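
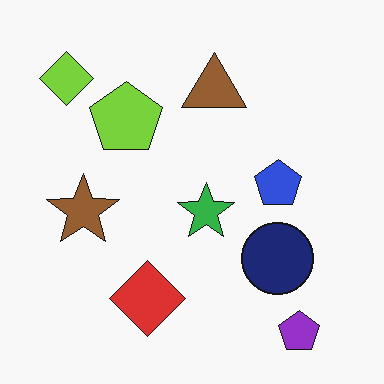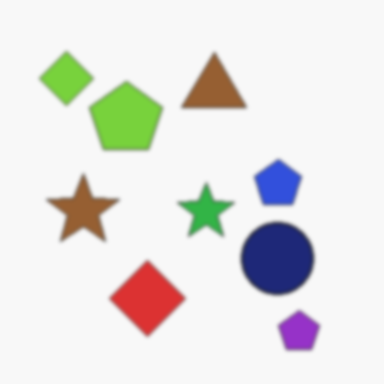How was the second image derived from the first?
The second image is the first given a subtle gaussian blur.

Shape edges and outlines are uniformly softened across the whole image.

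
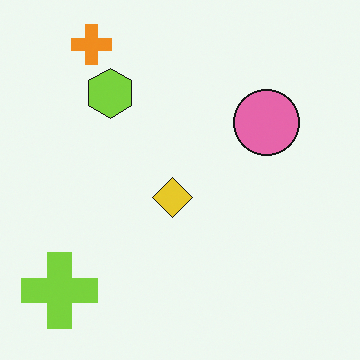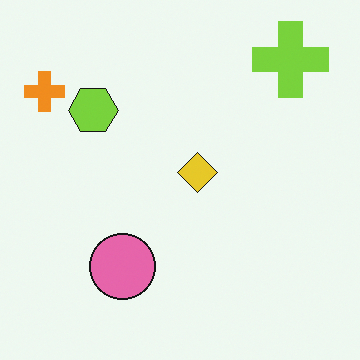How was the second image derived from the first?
The image was transposed (reflected across the top-left ↔ bottom-right diagonal).

Shapes have swapped their row and column positions — what was in the top-right is now in the bottom-left — a diagonal reflection.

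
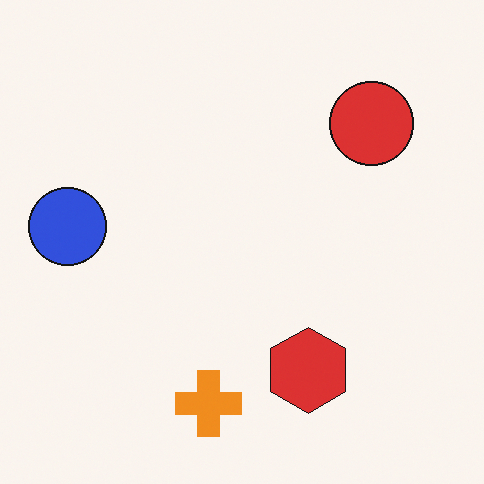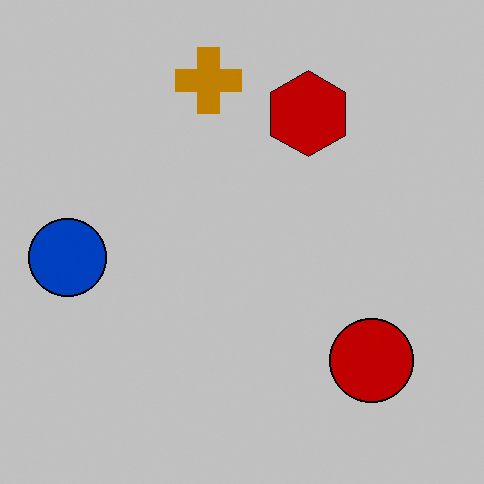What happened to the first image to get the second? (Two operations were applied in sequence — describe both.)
The image was flipped vertically (top ↔ bottom), then aggressively posterized.

The orange cross is in the bottom of the first image and the top of the second — shapes on opposite sides of the horizontal midline have swapped in a mirror flip. Each flat color has snapped to a coarser quantized level — most visibly, the near-white background has dropped to a flat grey.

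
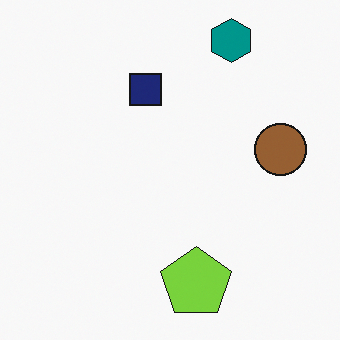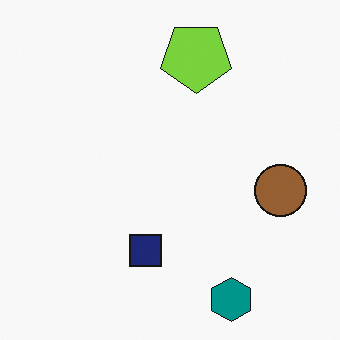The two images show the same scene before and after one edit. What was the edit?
The image was flipped vertically (top ↔ bottom).

The teal hexagon is in the top-right of the first image and the bottom-right of the second — shapes on opposite sides of the horizontal midline have swapped in a mirror flip.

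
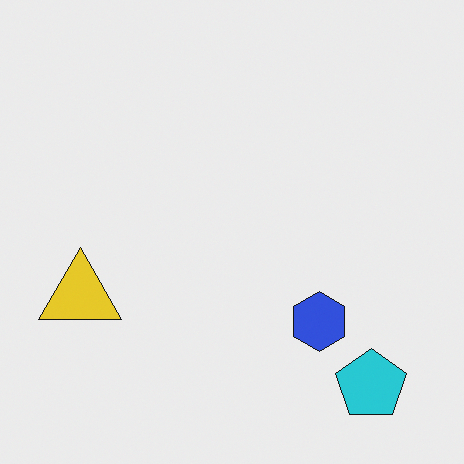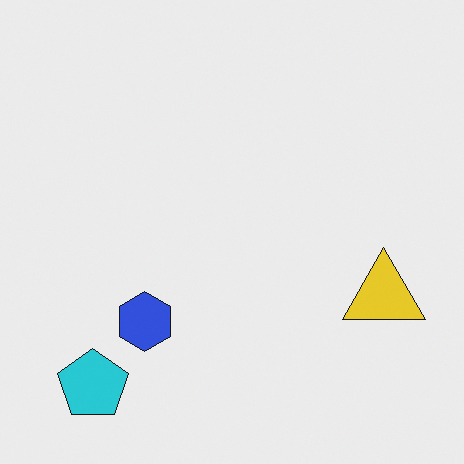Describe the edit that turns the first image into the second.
This is the original image flipped horizontally (left ↔ right).

The yellow triangle is in the left of the first image and the right of the second — shapes on opposite sides of the vertical midline have swapped in a mirror flip.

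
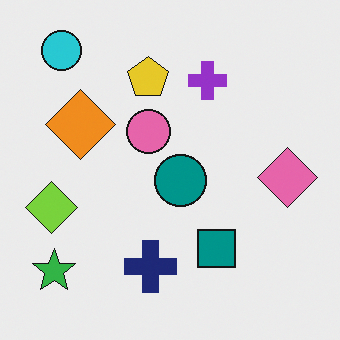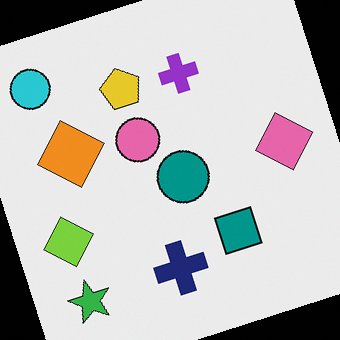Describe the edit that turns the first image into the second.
This is the original image rotated counter-clockwise by a moderate amount.

Every shape is tilted by the same angle and the image corners show triangular fill wedges — a whole-image rotation by a non-right angle.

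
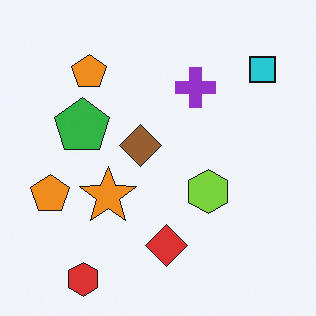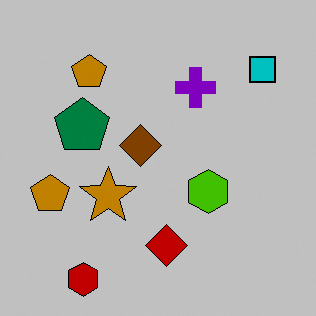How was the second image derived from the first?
The second image is the first aggressively posterized.

Each flat color has snapped to a coarser quantized level — most visibly, the near-white background has dropped to a flat grey.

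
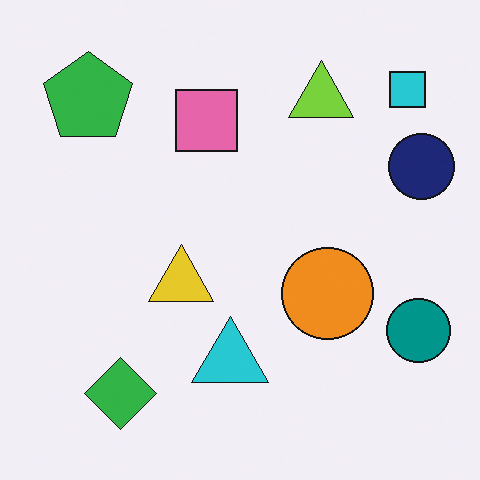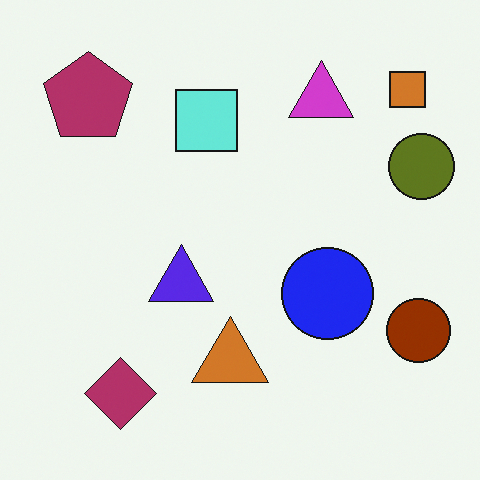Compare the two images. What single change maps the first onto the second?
It was hue-shifted through roughly half the color wheel.

Every shape's color has rotated by the same amount around the hue wheel — a uniform hue shift.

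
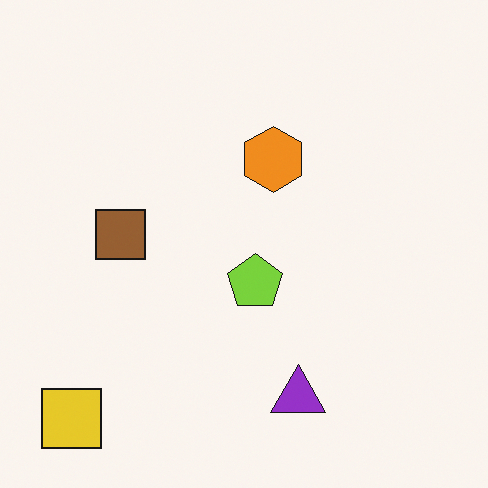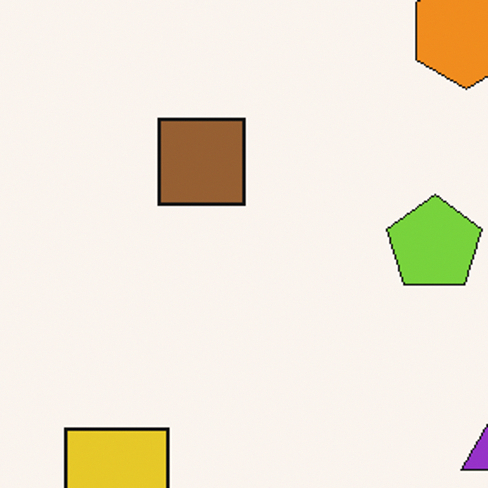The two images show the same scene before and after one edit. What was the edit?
The second image is the first cropped tightly and scaled back up.

The visible shapes are larger and the field of view is narrower; shapes near the original edges may be partly or wholly outside the frame — a crop-and-rescale.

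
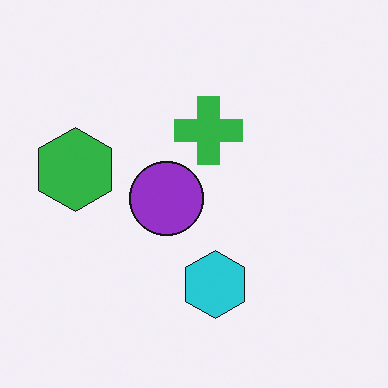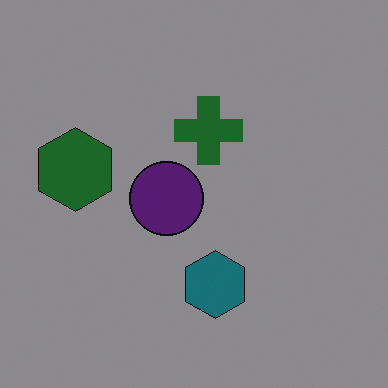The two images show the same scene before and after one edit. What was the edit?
It was substantially darkened.

Every pixel — background and shapes alike — is uniformly darkened.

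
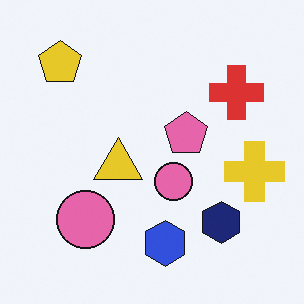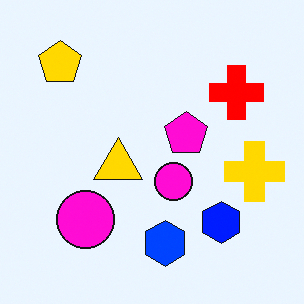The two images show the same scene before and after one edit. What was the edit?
The image was heavily oversaturated.

All colors are more vivid — a global saturation change.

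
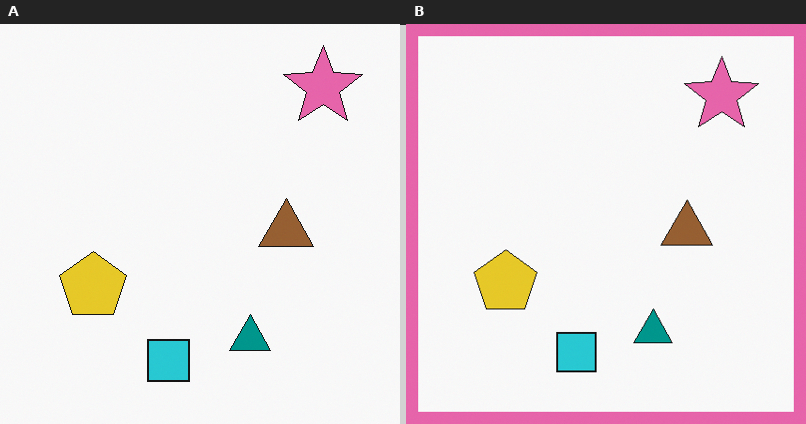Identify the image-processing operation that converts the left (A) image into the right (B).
It was framed with a pink border.

A solid pink frame runs around the edge of the right (B) image, with the content slightly shrunk inside it.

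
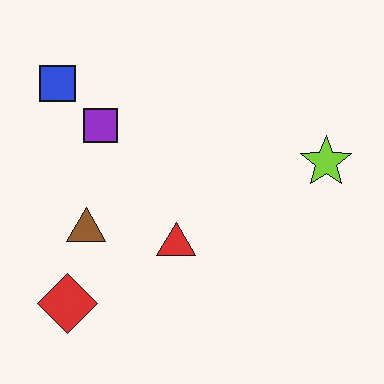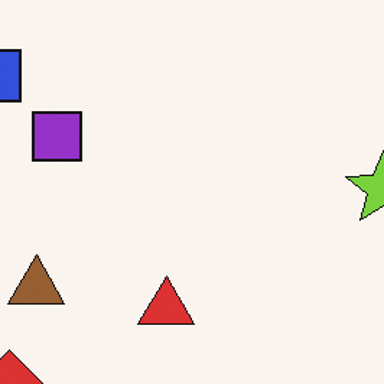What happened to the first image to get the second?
The second image is the first cropped to a modestly smaller region and rescaled.

The visible shapes are larger and the field of view is narrower; shapes near the original edges may be partly or wholly outside the frame — a crop-and-rescale.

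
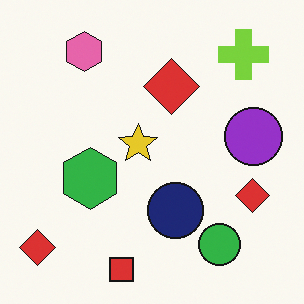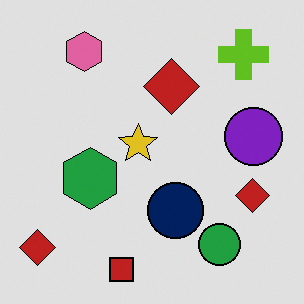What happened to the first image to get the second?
It was moderately posterized.

Each flat color has snapped to a coarser quantized level — most visibly, the near-white background has dropped to a flat grey.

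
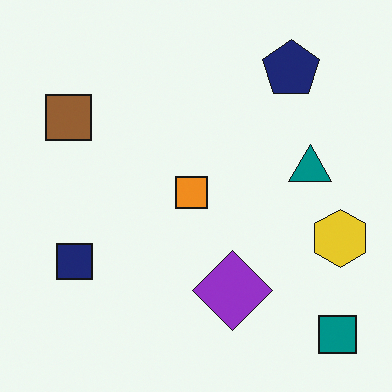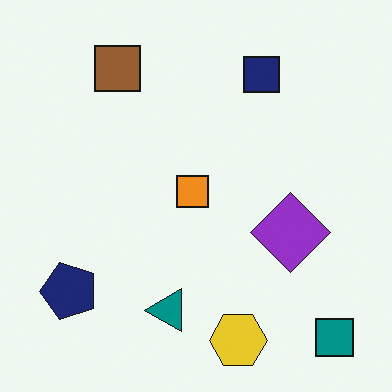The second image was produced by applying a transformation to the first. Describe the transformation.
The image was transposed (reflected across the top-left ↔ bottom-right diagonal).

Shapes have swapped their row and column positions — what was in the top-right is now in the bottom-left — a diagonal reflection.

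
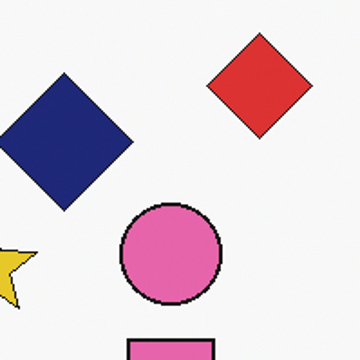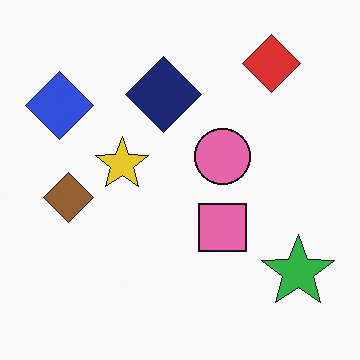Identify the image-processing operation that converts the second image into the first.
This is the original image cropped to a noticeably smaller region and rescaled.

The visible shapes are larger and the field of view is narrower; shapes near the original edges may be partly or wholly outside the frame — a crop-and-rescale.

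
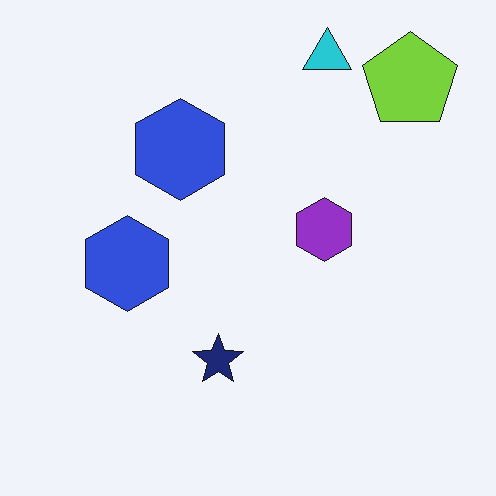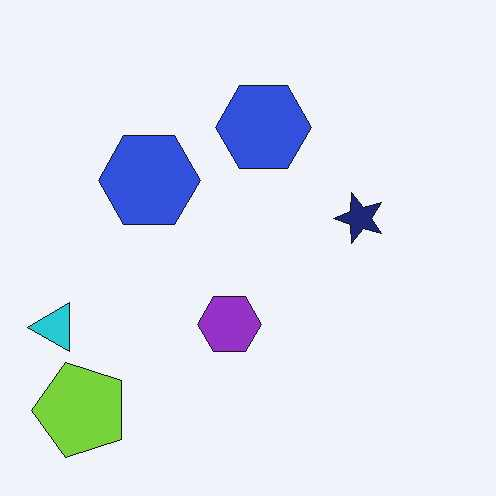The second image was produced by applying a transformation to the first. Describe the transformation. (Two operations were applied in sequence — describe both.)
The second image is the first transposed (reflected across the top-left ↔ bottom-right diagonal), then given moderate JPEG compression.

Shapes have swapped their row and column positions — what was in the top-right is now in the bottom-left — a diagonal reflection. Blocky 8×8 compression artifacts appear around shape edges and the flat background shows ringing — characteristic JPEG degradation.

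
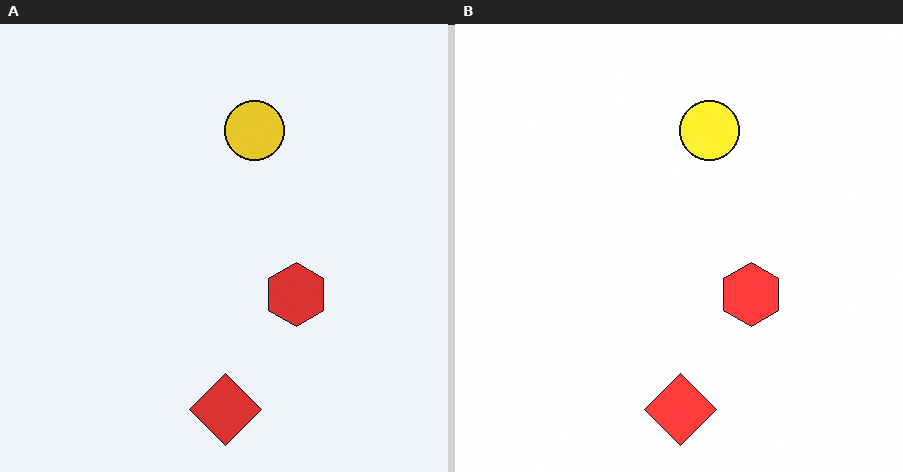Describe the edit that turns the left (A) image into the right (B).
The image was slightly brightened.

Every pixel — background and shapes alike — is uniformly brightened.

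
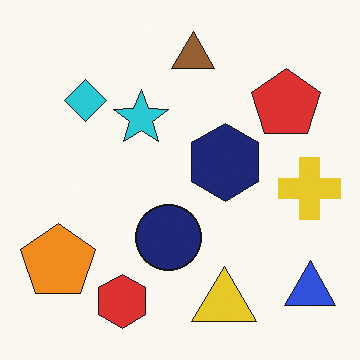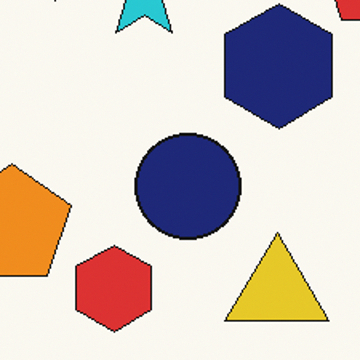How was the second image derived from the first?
This is the original image cropped to a modestly smaller region and rescaled.

The visible shapes are larger and the field of view is narrower; shapes near the original edges may be partly or wholly outside the frame — a crop-and-rescale.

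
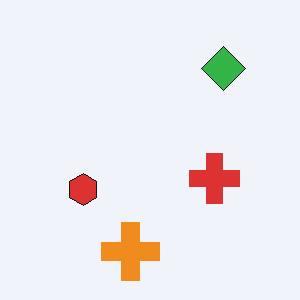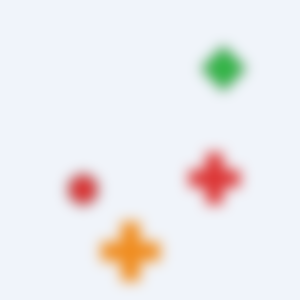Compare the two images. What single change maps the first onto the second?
The transformation is: heavily blurred.

Shape edges and outlines are uniformly softened across the whole image.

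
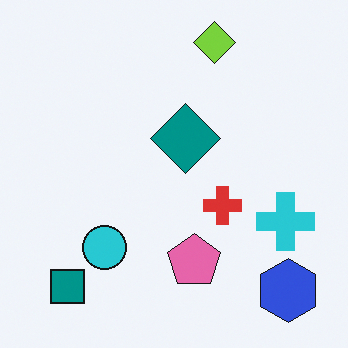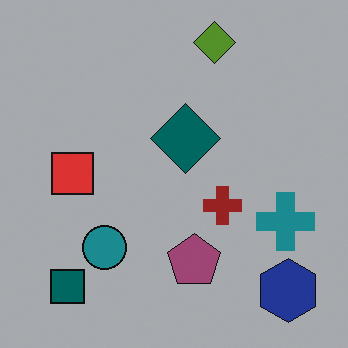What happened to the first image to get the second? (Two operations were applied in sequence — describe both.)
Noticeably darkened, then overlaid with an additional red square.

Every pixel — background and shapes alike — is uniformly darkened. A red square appears in the second image that is absent from the first.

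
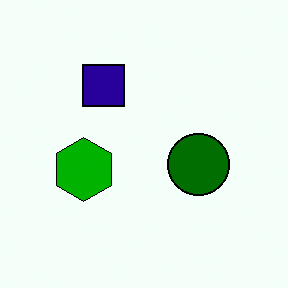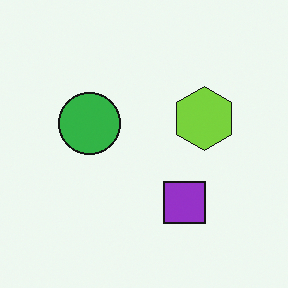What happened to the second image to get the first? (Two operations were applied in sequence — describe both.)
The image was boosted in contrast, then rotated 180°.

Tones are pushed away from mid-grey across the whole image — a global contrast change. The purple square sits in the bottom of the second image and the top of the first — consistent with a whole-image 180° rotation.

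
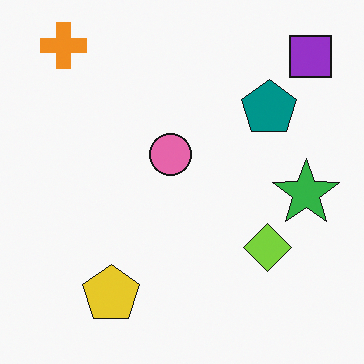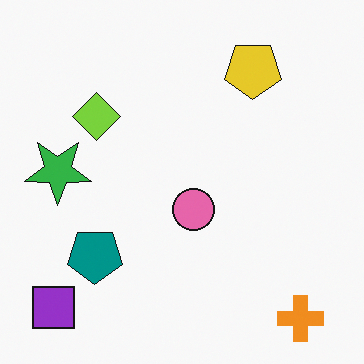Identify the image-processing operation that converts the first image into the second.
This is the original image rotated 180°.

The orange cross sits in the top-left of the first image and the bottom-right of the second — consistent with a whole-image 180° rotation.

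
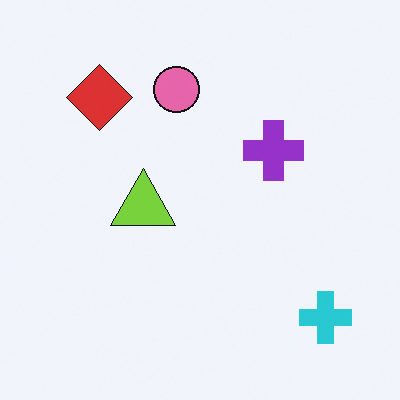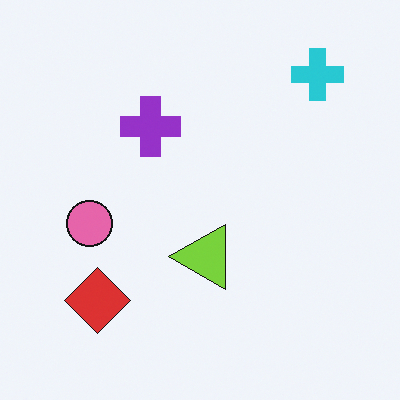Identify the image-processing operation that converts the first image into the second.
The second image is the first rotated 90° counter-clockwise.

The cyan cross sits in the bottom-right of the first image and the top-right of the second — consistent with a whole-image 90° counter-clockwise rotation.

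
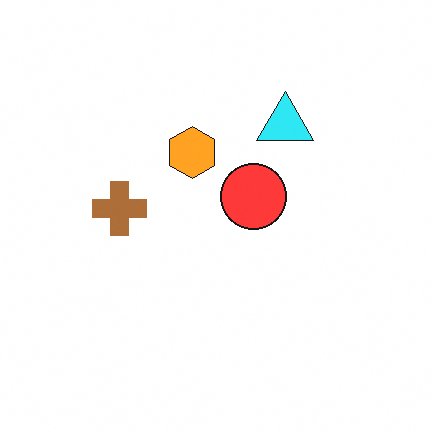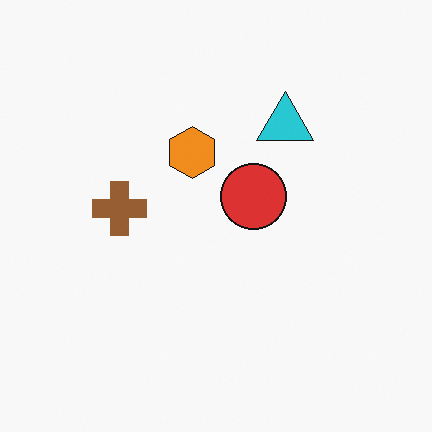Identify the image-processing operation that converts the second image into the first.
The transformation is: brightened a little.

Every pixel — background and shapes alike — is uniformly brightened.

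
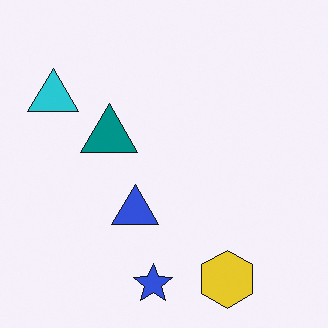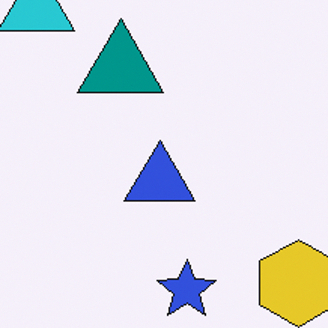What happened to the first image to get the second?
It was cropped slightly and scaled back up.

The visible shapes are larger and the field of view is narrower; shapes near the original edges may be partly or wholly outside the frame — a crop-and-rescale.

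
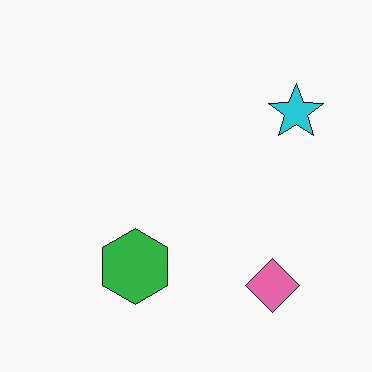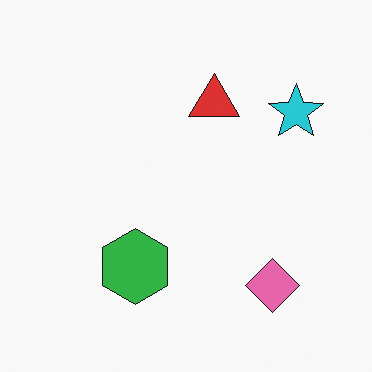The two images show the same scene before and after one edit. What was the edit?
The second image is the first overlaid with an additional red triangle.

A red triangle appears in the second image that is absent from the first.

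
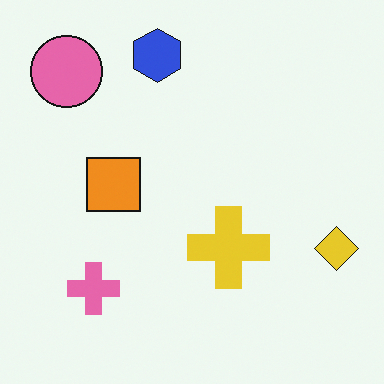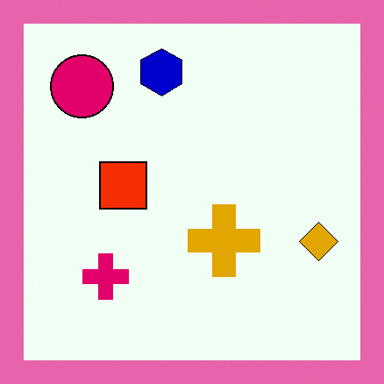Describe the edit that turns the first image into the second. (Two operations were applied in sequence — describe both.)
The image was given much higher contrast, then framed with a pink border.

Tones are pushed away from mid-grey across the whole image — a global contrast change. A solid pink frame runs around the edge of the second image, with the content slightly shrunk inside it.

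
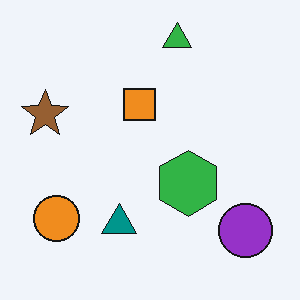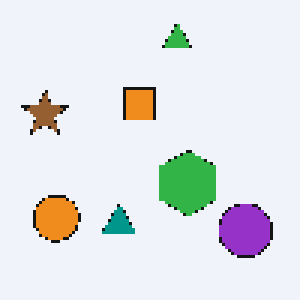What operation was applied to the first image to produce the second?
It was mildly pixelated.

Shapes are reduced to large square blocks; fine edges and outlines are lost — a downscale-then-upscale (mosaic) effect.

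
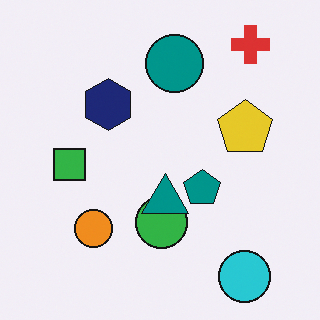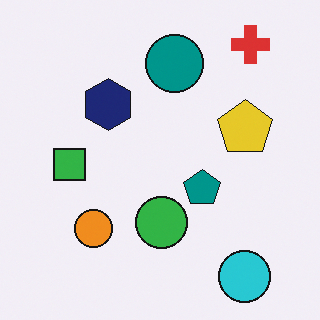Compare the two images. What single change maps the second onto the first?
The transformation is: overlaid with an additional teal triangle.

A teal triangle appears in the first image that is absent from the second.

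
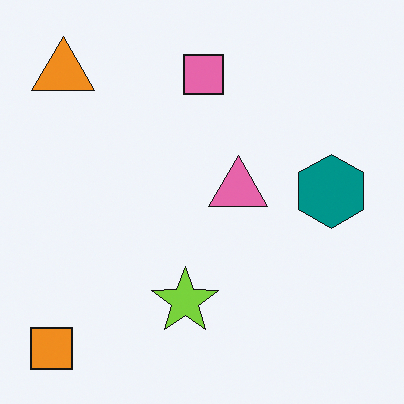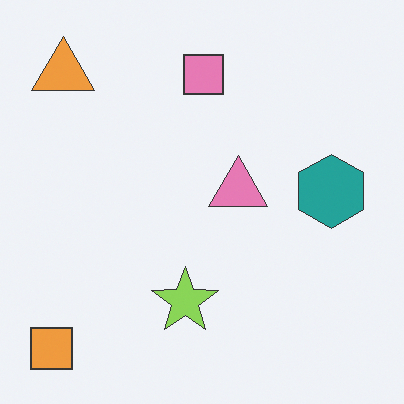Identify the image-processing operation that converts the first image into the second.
The second image is the first given slightly reduced contrast.

Tones are pushed toward mid-grey across the whole image — a global contrast change.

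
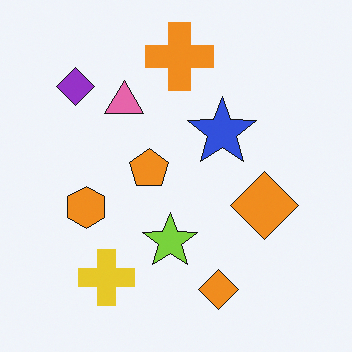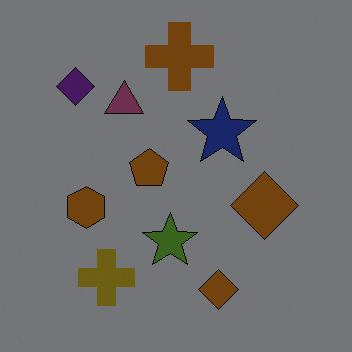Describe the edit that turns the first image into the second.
This is the original image darkened a lot.

Every pixel — background and shapes alike — is uniformly darkened.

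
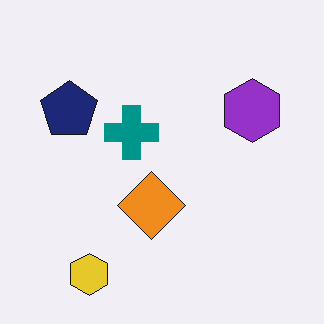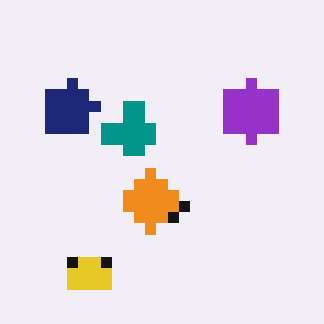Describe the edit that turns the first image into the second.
This is the original image coarsely pixelated.

Shapes are reduced to large square blocks; fine edges and outlines are lost — a downscale-then-upscale (mosaic) effect.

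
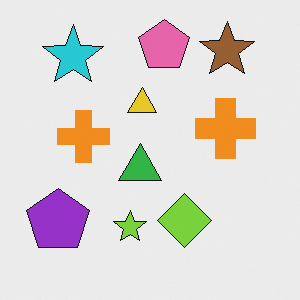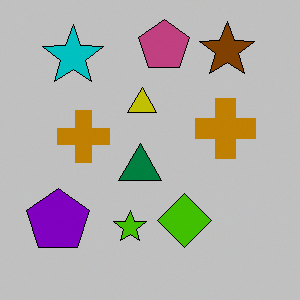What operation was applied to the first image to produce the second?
The second image is the first heavily posterized to just a handful of flat colors.

Each flat color has snapped to a coarser quantized level — most visibly, the near-white background has dropped to a flat grey.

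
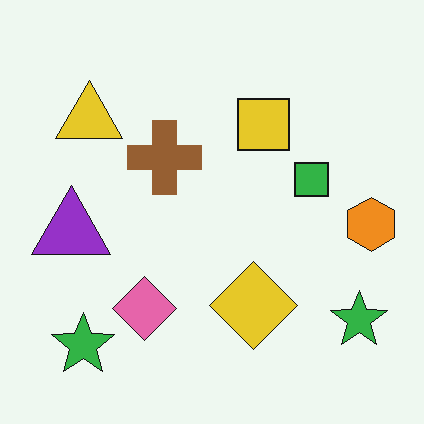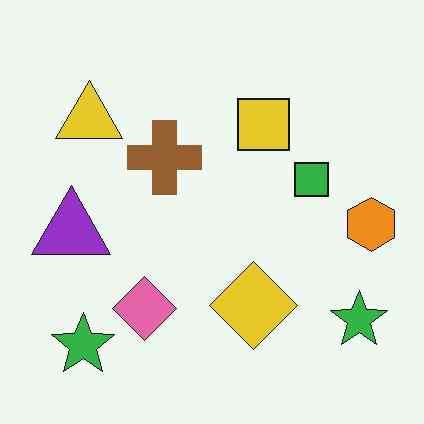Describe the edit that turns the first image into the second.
The transformation is: given moderate JPEG compression.

Blocky 8×8 compression artifacts appear around shape edges and the flat background shows ringing — characteristic JPEG degradation.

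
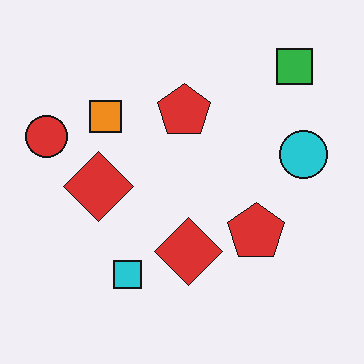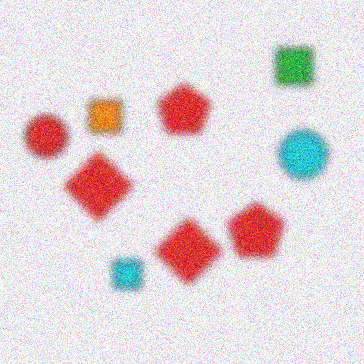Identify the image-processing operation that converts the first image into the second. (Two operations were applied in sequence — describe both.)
The transformation is: moderately blurred, then degraded with visible gaussian noise.

Shape edges and outlines are uniformly softened across the whole image. Random speckle covers the whole image, including the flat background.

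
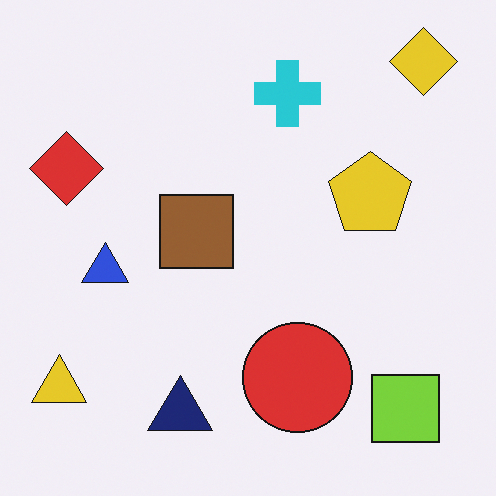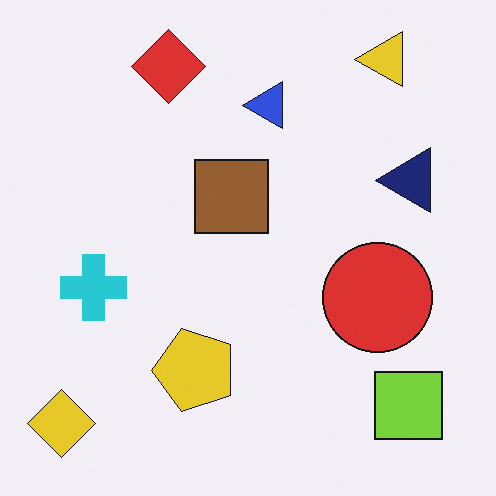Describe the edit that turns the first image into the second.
Transposed (reflected across the top-left ↔ bottom-right diagonal).

Shapes have swapped their row and column positions — what was in the top-right is now in the bottom-left — a diagonal reflection.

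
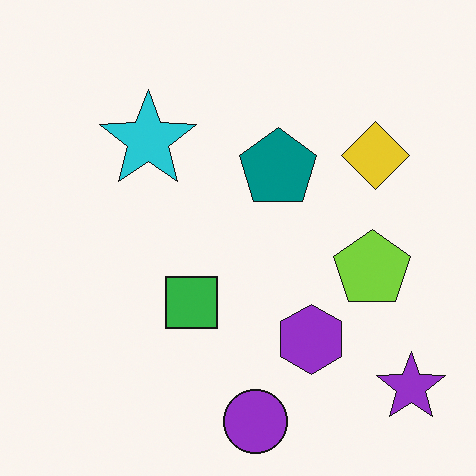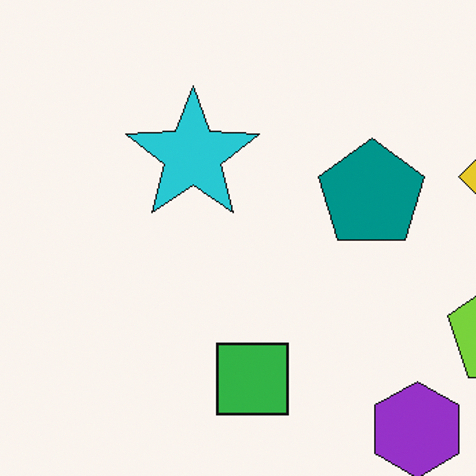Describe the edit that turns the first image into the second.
This is the original image cropped to a modestly smaller region and rescaled.

The visible shapes are larger and the field of view is narrower; shapes near the original edges may be partly or wholly outside the frame — a crop-and-rescale.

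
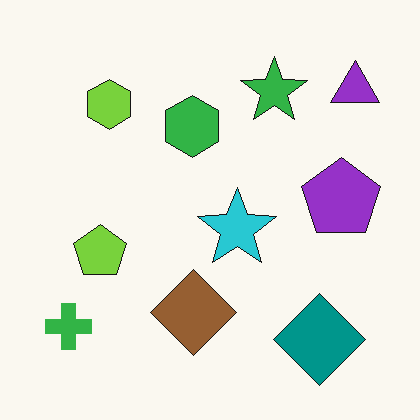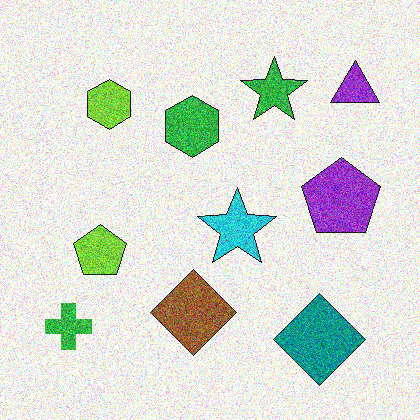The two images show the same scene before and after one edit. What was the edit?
This is the original image degraded with heavy additive noise.

Random speckle covers the whole image, including the flat background.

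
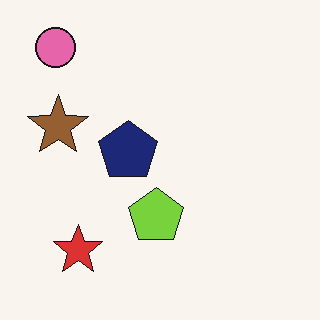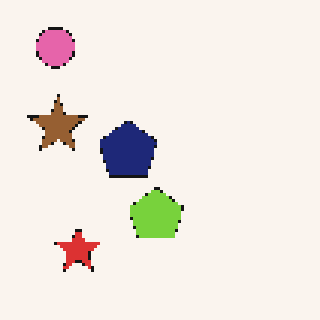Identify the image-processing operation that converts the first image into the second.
The second image is the first mildly pixelated.

Shapes are reduced to large square blocks; fine edges and outlines are lost — a downscale-then-upscale (mosaic) effect.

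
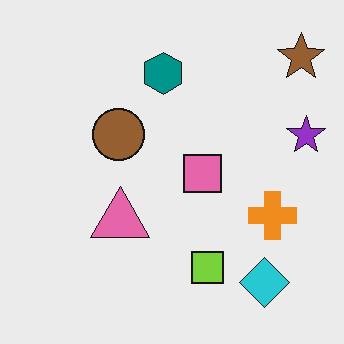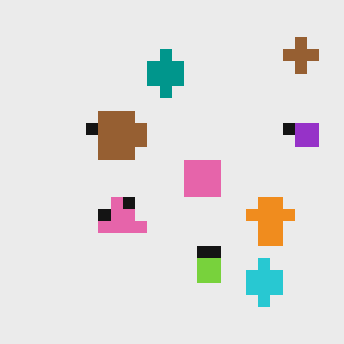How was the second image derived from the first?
It was heavily pixelated into large blocks.

Shapes are reduced to large square blocks; fine edges and outlines are lost — a downscale-then-upscale (mosaic) effect.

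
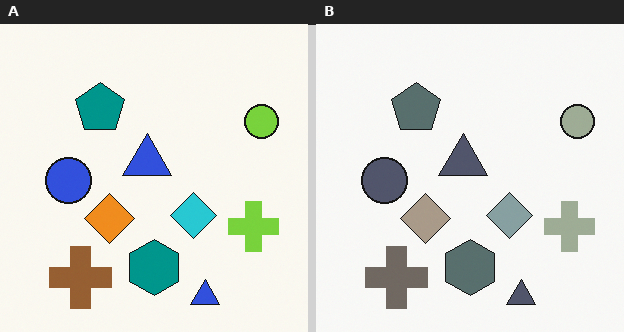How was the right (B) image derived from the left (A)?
The right (B) image is the left (A) made much more muted (saturation change).

All colors are more muted and greyish — a global saturation change.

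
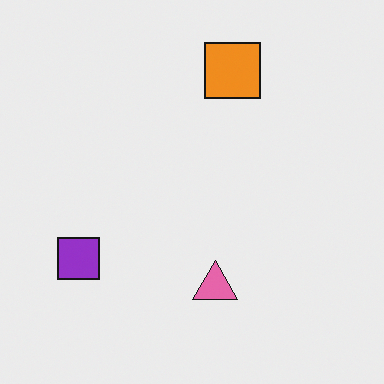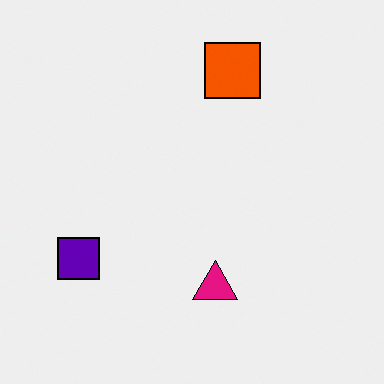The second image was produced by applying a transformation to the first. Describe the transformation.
The second image is the first given much higher contrast.

Tones are pushed away from mid-grey across the whole image — a global contrast change.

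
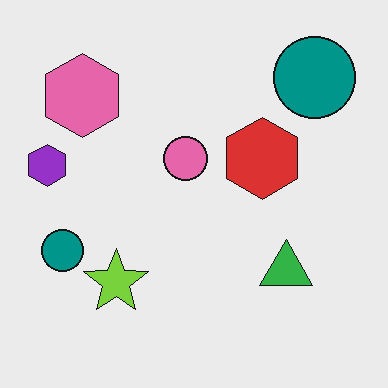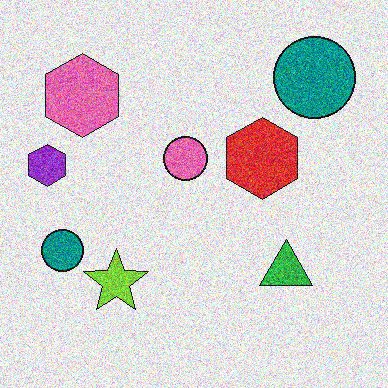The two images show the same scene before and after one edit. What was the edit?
This is the original image degraded with heavy additive noise.

Random speckle covers the whole image, including the flat background.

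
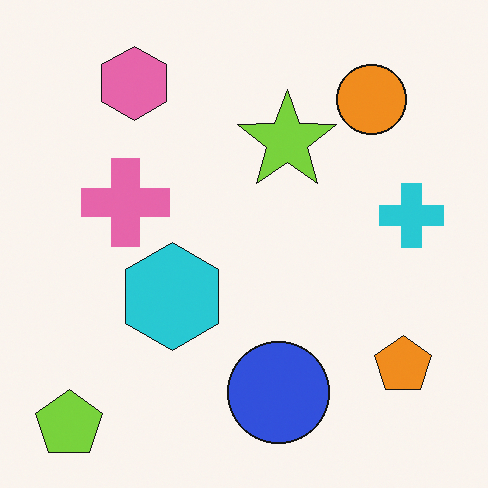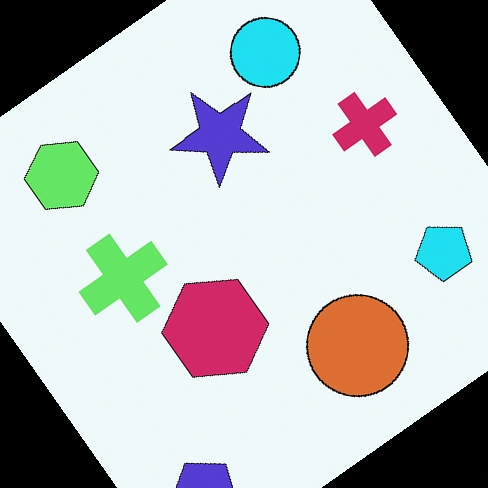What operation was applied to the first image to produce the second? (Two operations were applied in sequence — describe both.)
The image was rotated counter-clockwise by a large amount — several tens of degrees, then hue-shifted through roughly a third of the color wheel.

Every shape is tilted by the same angle and the image corners show triangular fill wedges — a whole-image rotation by a non-right angle. Every shape's color has rotated by the same amount around the hue wheel — a uniform hue shift.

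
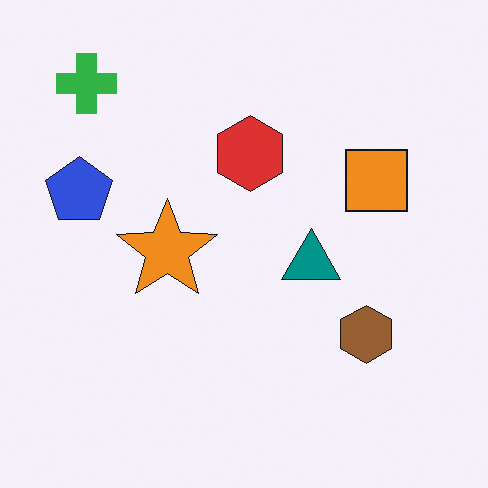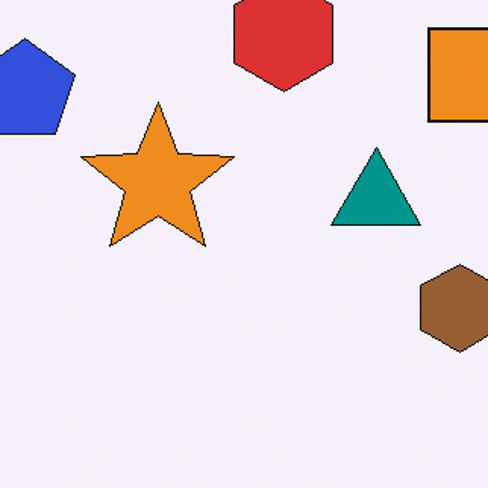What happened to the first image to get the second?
It was cropped slightly and scaled back up.

The visible shapes are larger and the field of view is narrower; shapes near the original edges may be partly or wholly outside the frame — a crop-and-rescale.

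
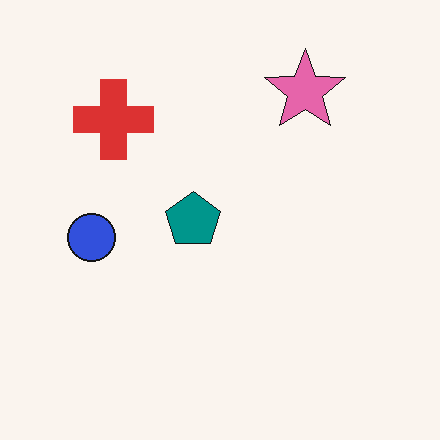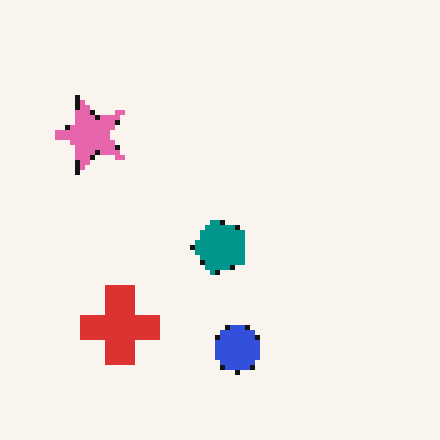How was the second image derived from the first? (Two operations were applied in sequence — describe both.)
The transformation is: lightly pixelated (a mild mosaic effect), then rotated 90° counter-clockwise.

Shapes are reduced to large square blocks; fine edges and outlines are lost — a downscale-then-upscale (mosaic) effect. The pink star sits in the top-right of the first image and the top-left of the second — consistent with a whole-image 90° counter-clockwise rotation.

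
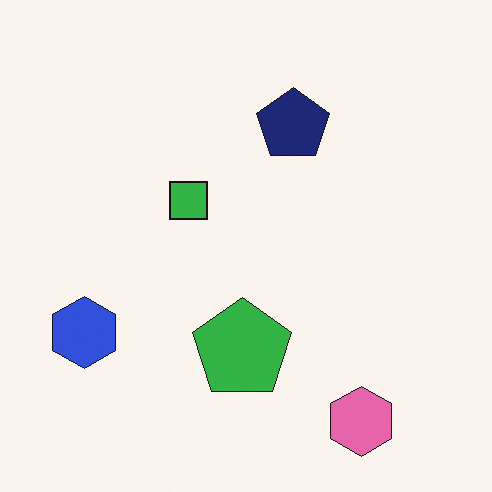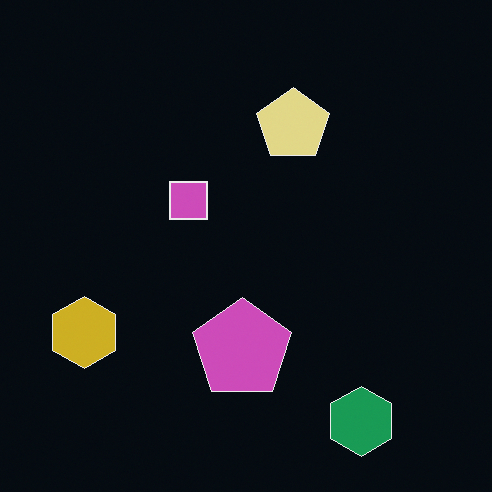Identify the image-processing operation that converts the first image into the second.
It was color-inverted (negative).

The light background has become dark and every shape's color is its complement — a photographic negative.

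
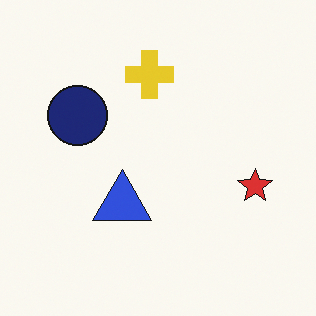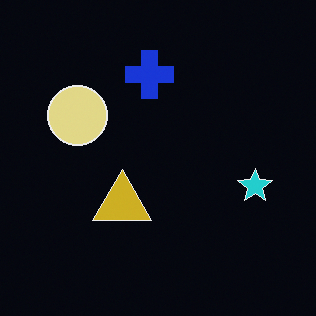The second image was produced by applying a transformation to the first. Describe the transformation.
The image was color-inverted (negative).

The light background has become dark and every shape's color is its complement — a photographic negative.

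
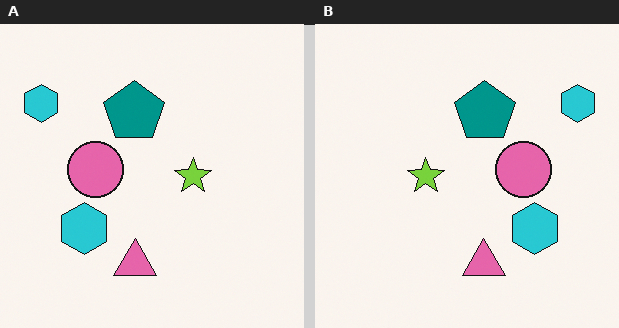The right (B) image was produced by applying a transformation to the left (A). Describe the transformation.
The transformation is: flipped horizontally (left ↔ right).

The pink circle is in the left of the left (A) image and the right of the right (B) — shapes on opposite sides of the vertical midline have swapped in a mirror flip.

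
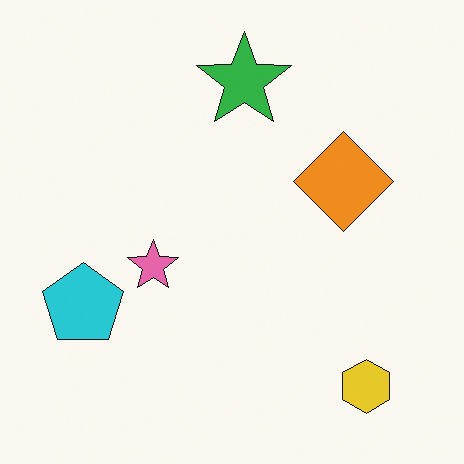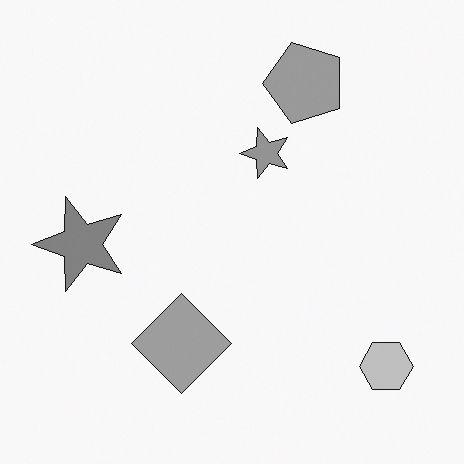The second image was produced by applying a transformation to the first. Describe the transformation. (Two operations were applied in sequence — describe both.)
This is the original image transposed (reflected across the top-left ↔ bottom-right diagonal), then converted to grayscale.

Shapes have swapped their row and column positions — what was in the top-right is now in the bottom-left — a diagonal reflection. All color is removed — every shape is now a shade of grey.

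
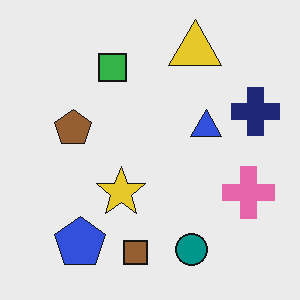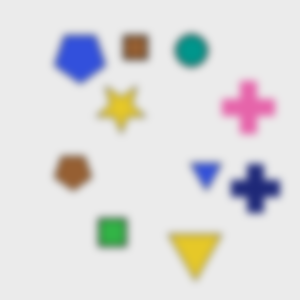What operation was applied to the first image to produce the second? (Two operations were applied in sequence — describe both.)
The second image is the first flipped vertically (top ↔ bottom), then moderately blurred.

The brown square is in the bottom of the first image and the top of the second — shapes on opposite sides of the horizontal midline have swapped in a mirror flip. Shape edges and outlines are uniformly softened across the whole image.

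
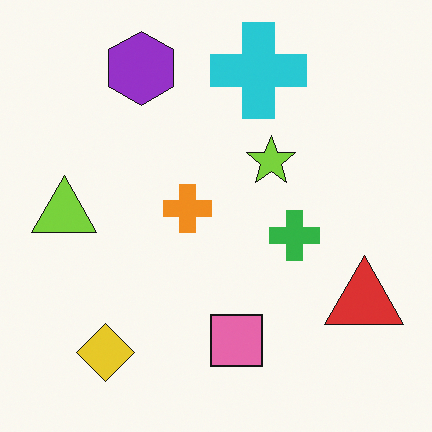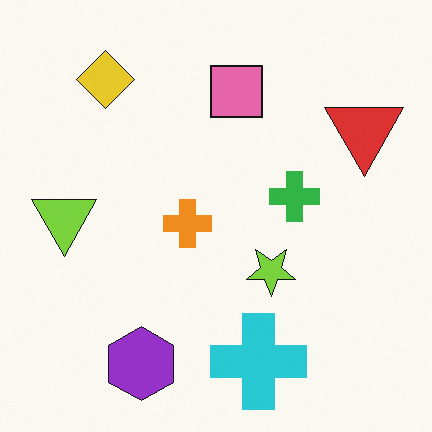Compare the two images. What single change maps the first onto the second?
Flipped vertically (top ↔ bottom).

The purple hexagon is in the top-left of the first image and the bottom-left of the second — shapes on opposite sides of the horizontal midline have swapped in a mirror flip.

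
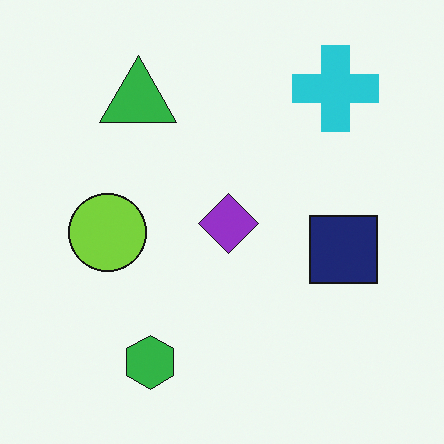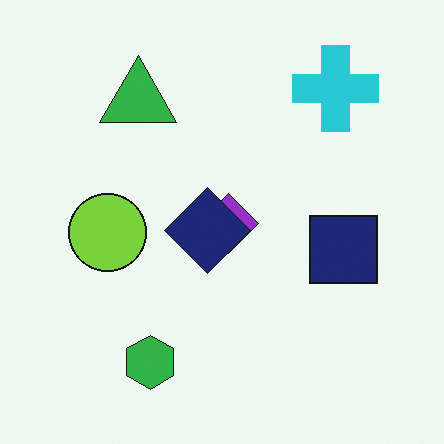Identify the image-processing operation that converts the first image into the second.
The second image is the first overlaid with an additional navy diamond.

A navy diamond appears in the second image that is absent from the first.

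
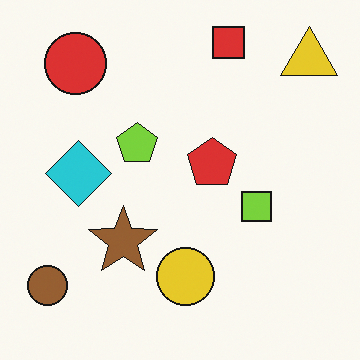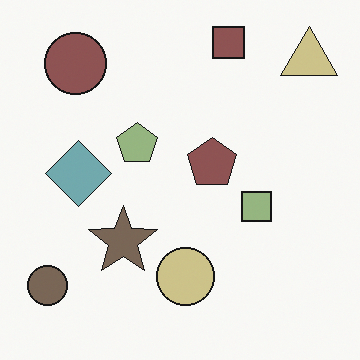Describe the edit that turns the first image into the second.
It was made much more muted (saturation change).

All colors are more muted and greyish — a global saturation change.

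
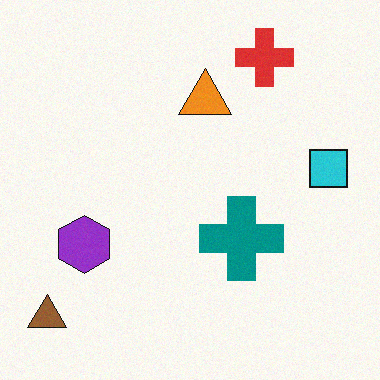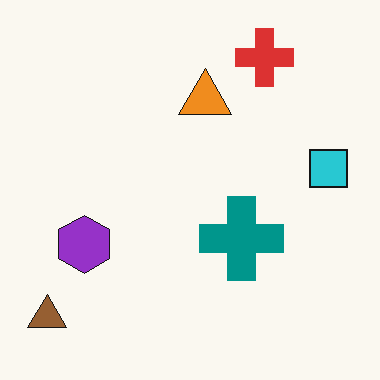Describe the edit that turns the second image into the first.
It was degraded with subtle gaussian noise.

Random speckle covers the whole image, including the flat background.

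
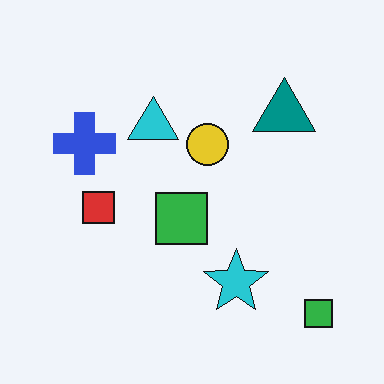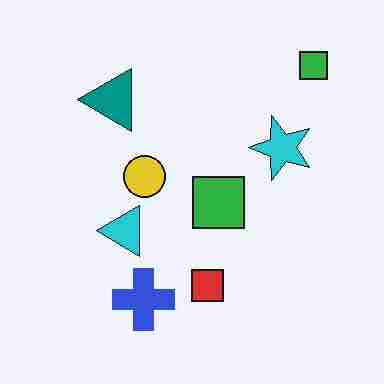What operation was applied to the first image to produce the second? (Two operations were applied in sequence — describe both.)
The second image is the first degraded with heavy JPEG compression, then rotated 90° counter-clockwise.

Blocky 8×8 compression artifacts appear around shape edges and the flat background shows ringing — characteristic JPEG degradation. The teal triangle sits in the top-right of the first image and the top-left of the second — consistent with a whole-image 90° counter-clockwise rotation.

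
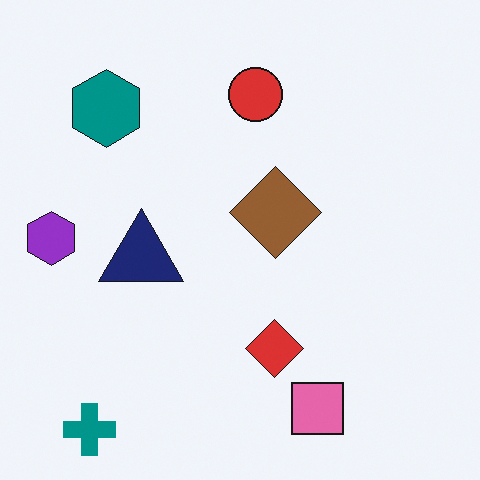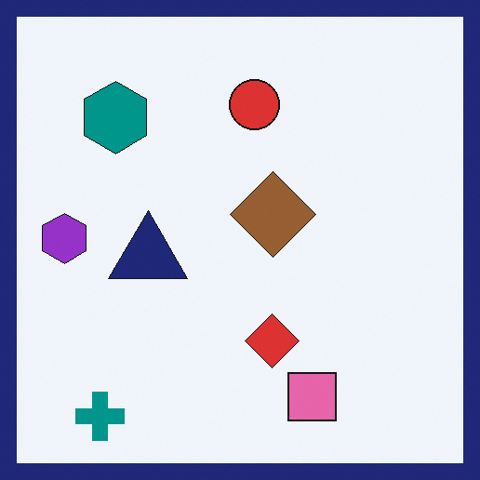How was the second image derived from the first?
It was framed with a navy border.

A solid navy frame runs around the edge of the second image, with the content slightly shrunk inside it.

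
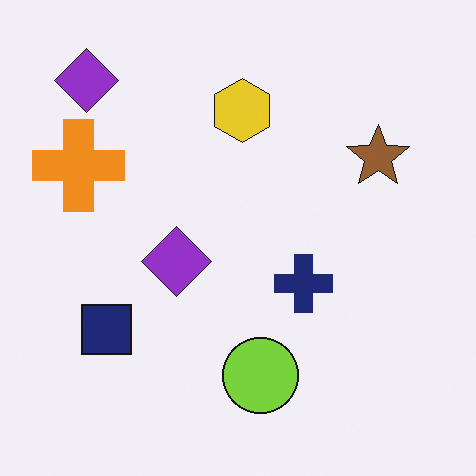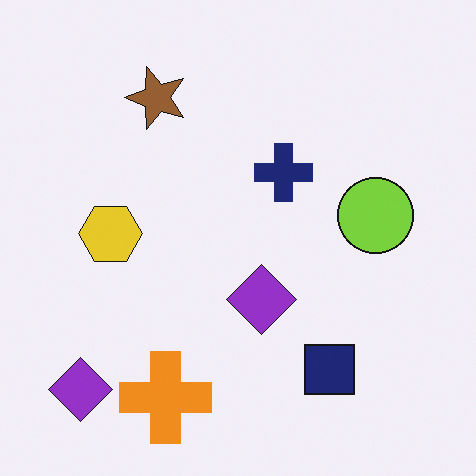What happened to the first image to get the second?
The transformation is: rotated 90° counter-clockwise.

The orange cross sits in the left of the first image and the bottom of the second — consistent with a whole-image 90° counter-clockwise rotation.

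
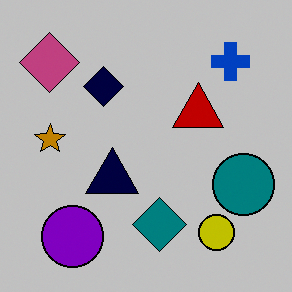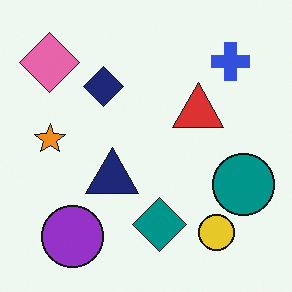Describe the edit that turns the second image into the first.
This is the original image heavily posterized to just a handful of flat colors.

Each flat color has snapped to a coarser quantized level — most visibly, the near-white background has dropped to a flat grey.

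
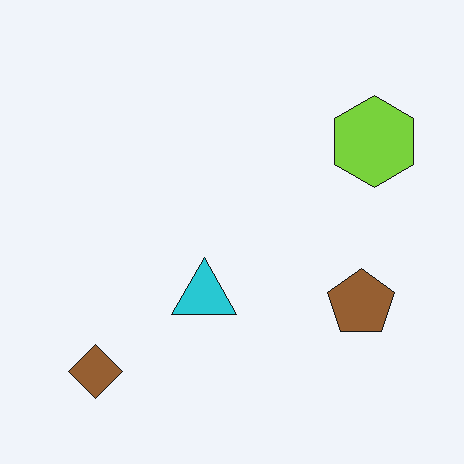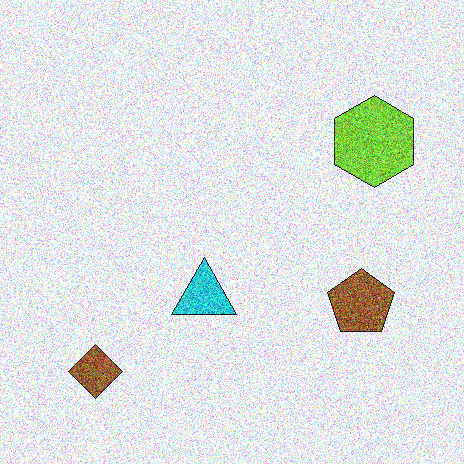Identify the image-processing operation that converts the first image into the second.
This is the original image degraded with a thick layer of grain.

Random speckle covers the whole image, including the flat background.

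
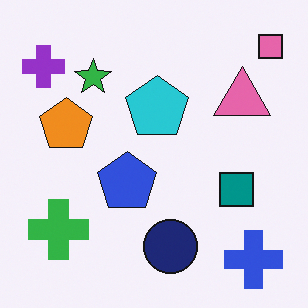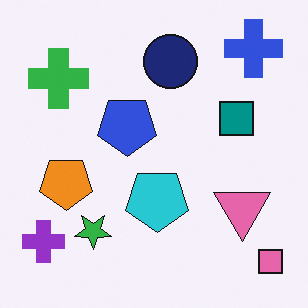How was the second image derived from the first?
This is the original image flipped vertically (top ↔ bottom).

The pink square is in the top-right of the first image and the bottom-right of the second — shapes on opposite sides of the horizontal midline have swapped in a mirror flip.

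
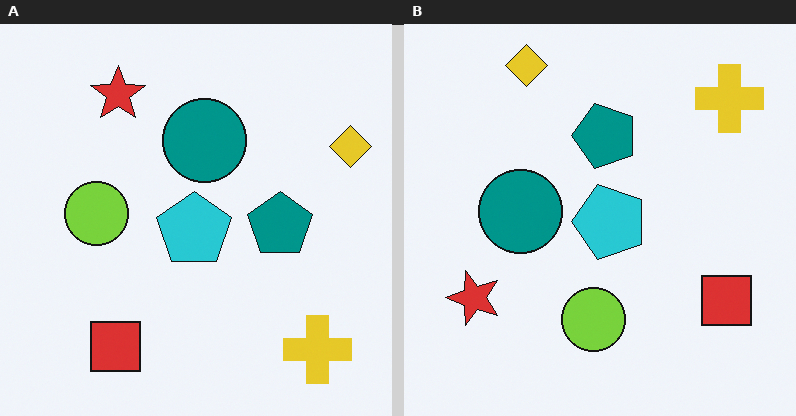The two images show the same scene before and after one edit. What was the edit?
This is the original image rotated 90° counter-clockwise.

The yellow cross sits in the bottom-right of the left (A) image and the top-right of the right (B) — consistent with a whole-image 90° counter-clockwise rotation.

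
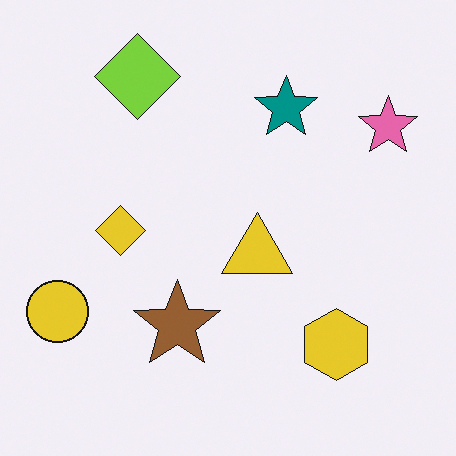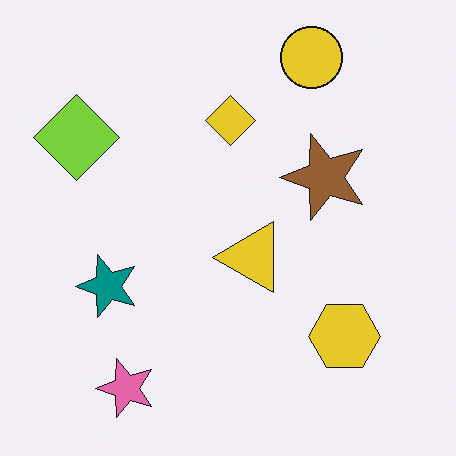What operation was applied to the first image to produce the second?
Transposed (reflected across the top-left ↔ bottom-right diagonal).

Shapes have swapped their row and column positions — what was in the top-right is now in the bottom-left — a diagonal reflection.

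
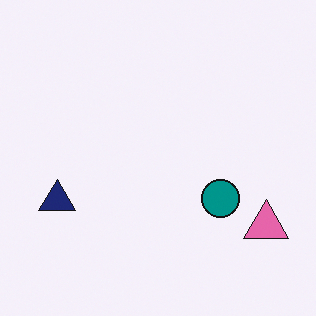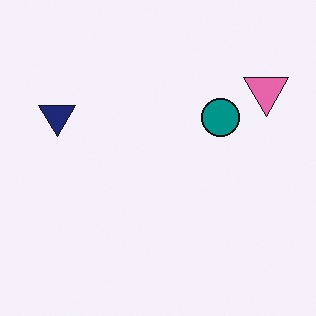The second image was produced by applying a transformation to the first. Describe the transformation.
The image was flipped vertically (top ↔ bottom).

The pink triangle is in the bottom-right of the first image and the top-right of the second — shapes on opposite sides of the horizontal midline have swapped in a mirror flip.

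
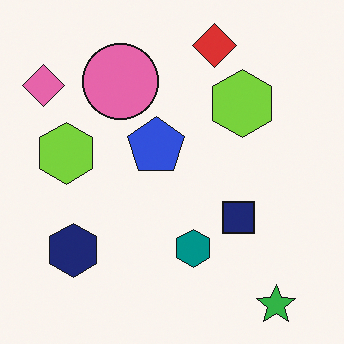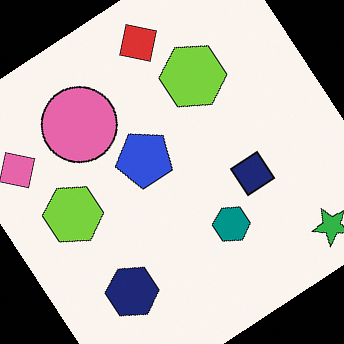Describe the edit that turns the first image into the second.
The transformation is: rotated counter-clockwise by a large amount — several tens of degrees.

Every shape is tilted by the same angle and the image corners show triangular fill wedges — a whole-image rotation by a non-right angle.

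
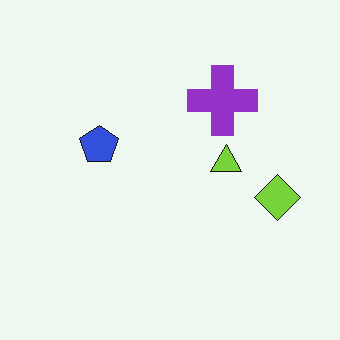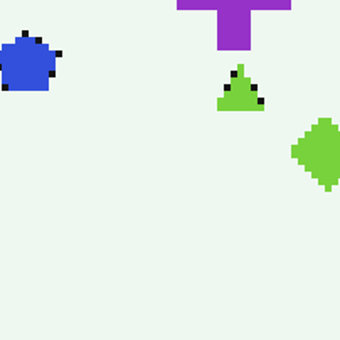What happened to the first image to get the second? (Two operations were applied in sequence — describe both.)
The transformation is: lightly pixelated (a mild mosaic effect), then cropped tightly and scaled back up.

Shapes are reduced to large square blocks; fine edges and outlines are lost — a downscale-then-upscale (mosaic) effect. The visible shapes are larger and the field of view is narrower; shapes near the original edges may be partly or wholly outside the frame — a crop-and-rescale.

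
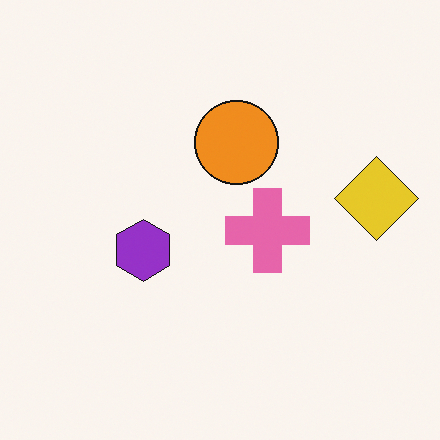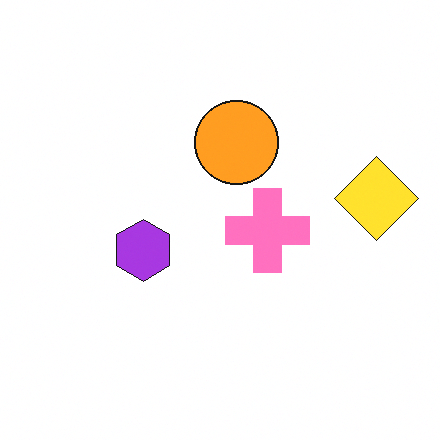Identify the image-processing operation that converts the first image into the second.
It was brightened a little.

Every pixel — background and shapes alike — is uniformly brightened.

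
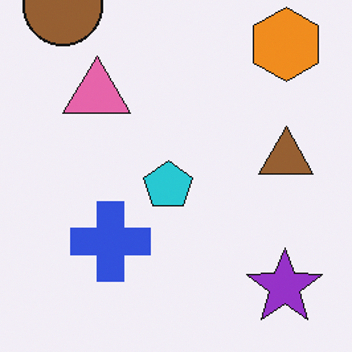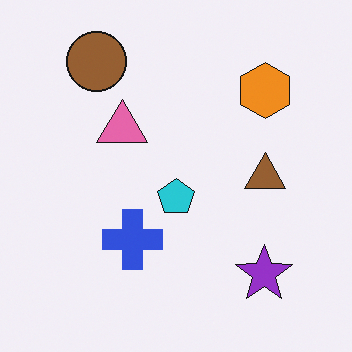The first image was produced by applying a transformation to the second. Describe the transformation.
It was cropped to a modestly smaller region and rescaled.

The visible shapes are larger and the field of view is narrower; shapes near the original edges may be partly or wholly outside the frame — a crop-and-rescale.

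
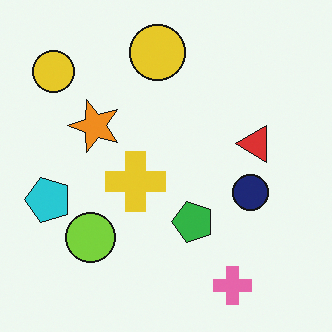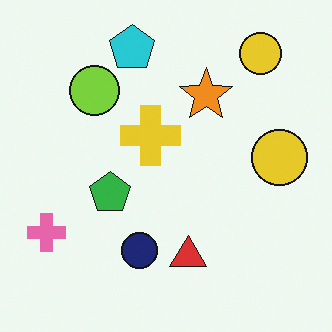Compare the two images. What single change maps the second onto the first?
The transformation is: rotated 90° counter-clockwise.

The pink cross sits in the bottom-left of the second image and the bottom-right of the first — consistent with a whole-image 90° counter-clockwise rotation.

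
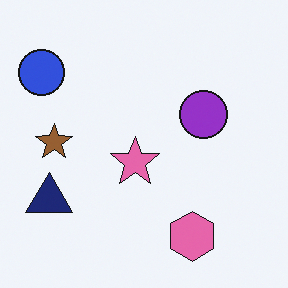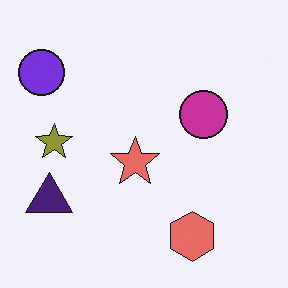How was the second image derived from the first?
This is the original image hue-shifted slightly.

Every shape's color has rotated by the same amount around the hue wheel — a uniform hue shift.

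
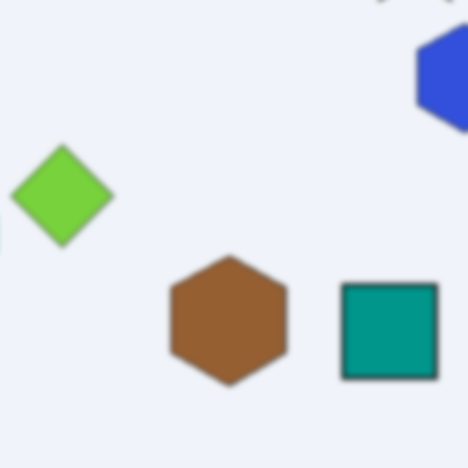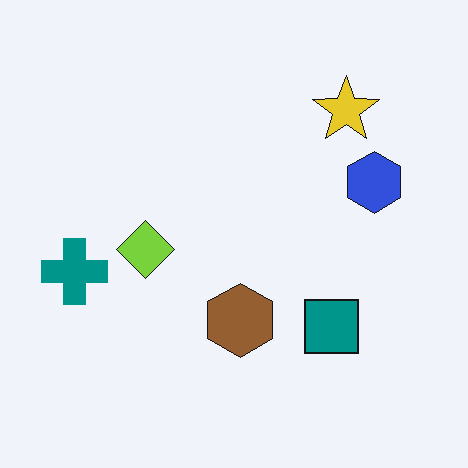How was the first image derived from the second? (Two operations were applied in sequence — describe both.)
This is the original image slightly softened, then cropped tightly and scaled back up.

Shape edges and outlines are uniformly softened across the whole image. The visible shapes are larger and the field of view is narrower; shapes near the original edges may be partly or wholly outside the frame — a crop-and-rescale.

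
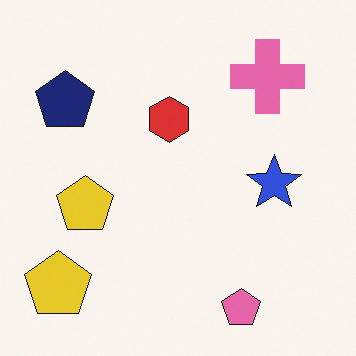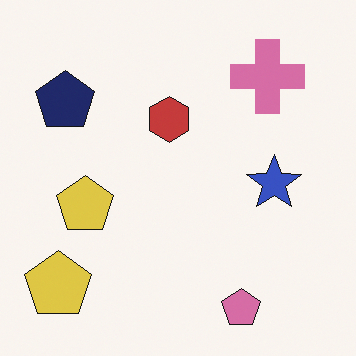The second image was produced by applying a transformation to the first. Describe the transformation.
The second image is the first slightly desaturated.

All colors are more muted and greyish — a global saturation change.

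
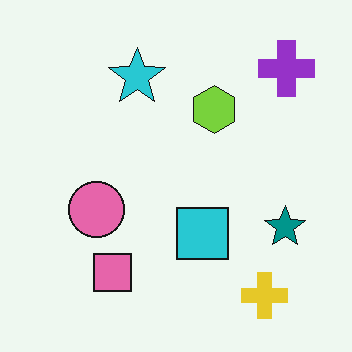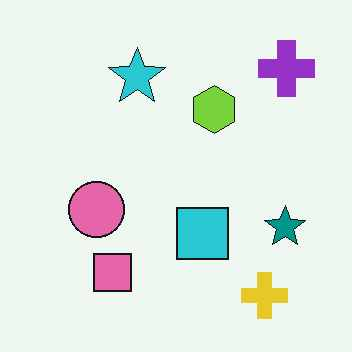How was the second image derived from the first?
This is the original image JPEG-compressed with visible artifacts.

Blocky 8×8 compression artifacts appear around shape edges and the flat background shows ringing — characteristic JPEG degradation.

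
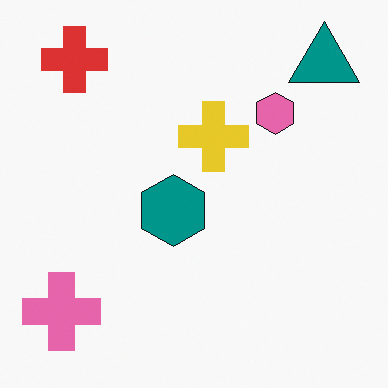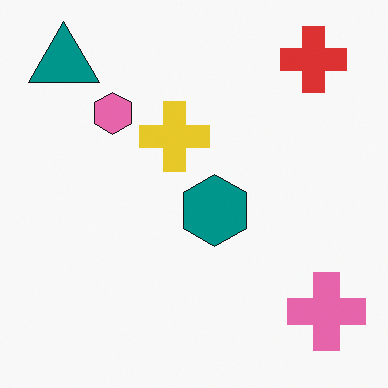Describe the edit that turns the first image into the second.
The second image is the first flipped horizontally (left ↔ right).

The pink cross is in the bottom-left of the first image and the bottom-right of the second — shapes on opposite sides of the vertical midline have swapped in a mirror flip.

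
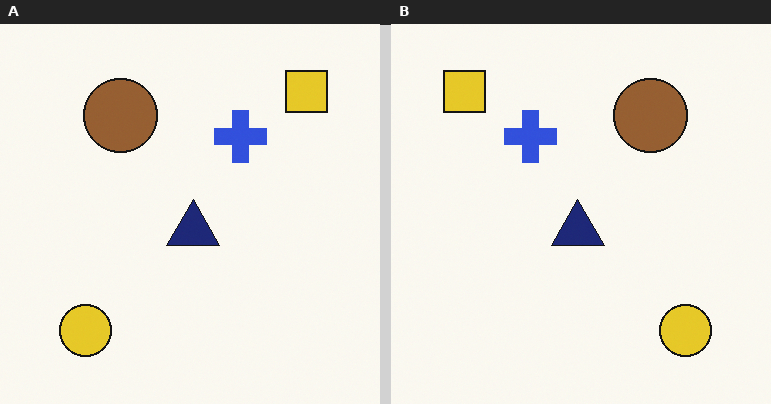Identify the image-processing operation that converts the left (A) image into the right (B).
It was flipped horizontally (left ↔ right).

The yellow square is in the top-right of the left (A) image and the top-left of the right (B) — shapes on opposite sides of the vertical midline have swapped in a mirror flip.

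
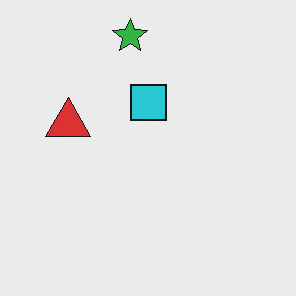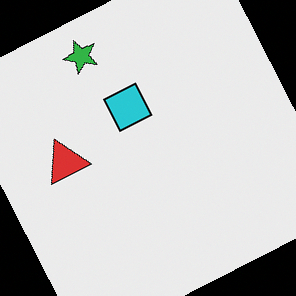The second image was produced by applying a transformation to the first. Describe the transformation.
The second image is the first rotated counter-clockwise by a clearly visible amount.

Every shape is tilted by the same angle and the image corners show triangular fill wedges — a whole-image rotation by a non-right angle.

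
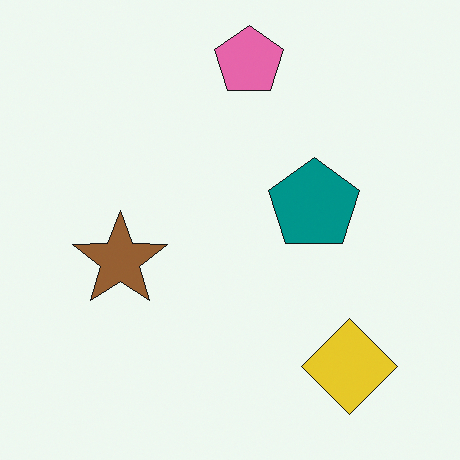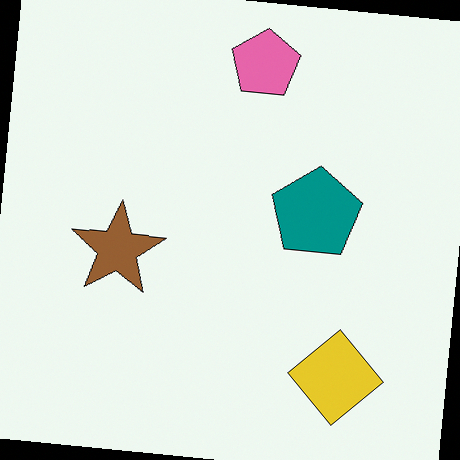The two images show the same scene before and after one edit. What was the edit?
The second image is the first rotated clockwise by a small amount.

Every shape is tilted by the same angle and the image corners show triangular fill wedges — a whole-image rotation by a non-right angle.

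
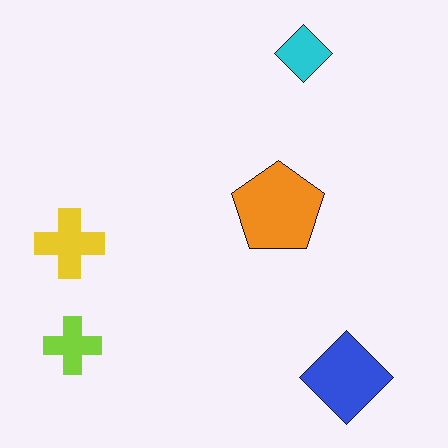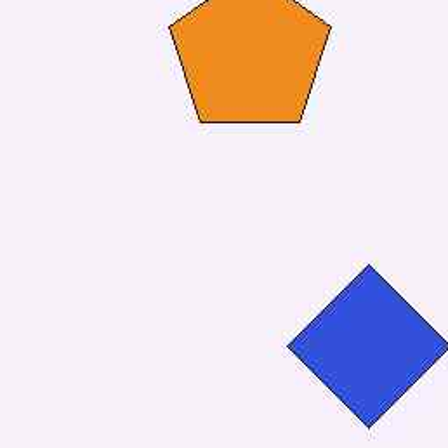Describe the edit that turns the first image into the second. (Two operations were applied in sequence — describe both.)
JPEG-compressed with visible artifacts, then cropped tightly and scaled back up.

Blocky 8×8 compression artifacts appear around shape edges and the flat background shows ringing — characteristic JPEG degradation. The visible shapes are larger and the field of view is narrower; shapes near the original edges may be partly or wholly outside the frame — a crop-and-rescale.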